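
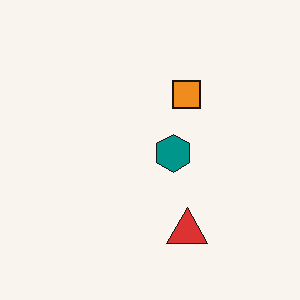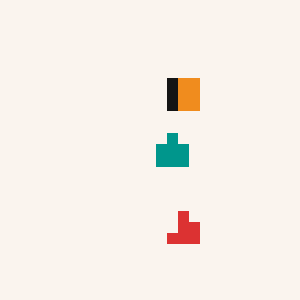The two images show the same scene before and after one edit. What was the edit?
It was coarsely pixelated.

Shapes are reduced to large square blocks; fine edges and outlines are lost — a downscale-then-upscale (mosaic) effect.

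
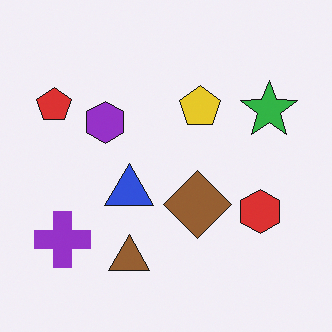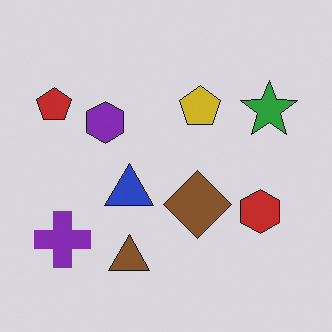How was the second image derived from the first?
The image was darkened a little.

Every pixel — background and shapes alike — is uniformly darkened.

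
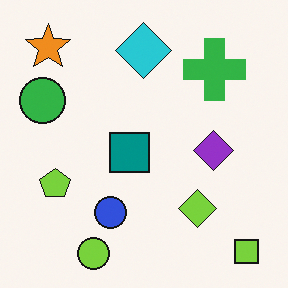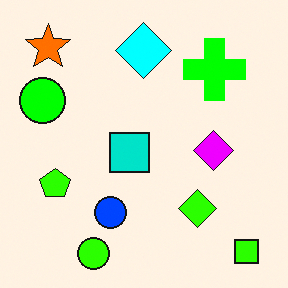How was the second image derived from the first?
The transformation is: heavily oversaturated.

All colors are more vivid — a global saturation change.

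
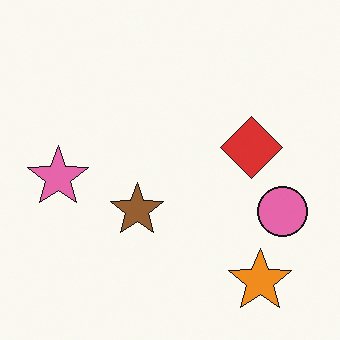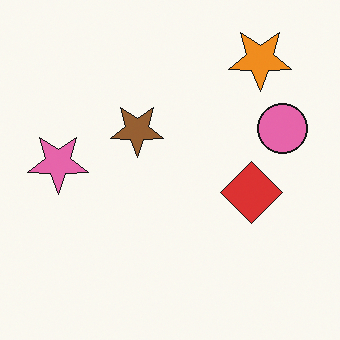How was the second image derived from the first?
It was flipped vertically (top ↔ bottom).

The orange star is in the bottom-right of the first image and the top-right of the second — shapes on opposite sides of the horizontal midline have swapped in a mirror flip.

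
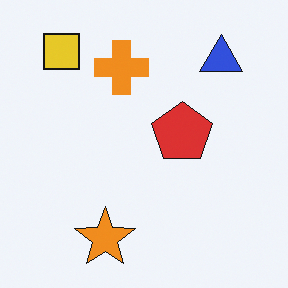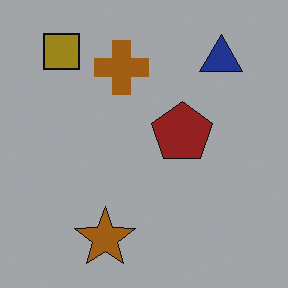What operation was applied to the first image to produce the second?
This is the original image substantially darkened.

Every pixel — background and shapes alike — is uniformly darkened.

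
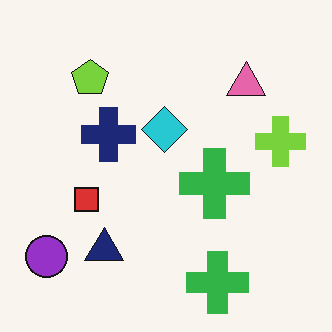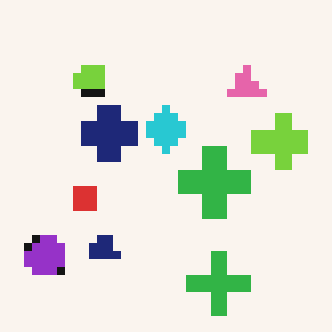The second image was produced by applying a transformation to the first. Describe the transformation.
This is the original image moderately pixelated.

Shapes are reduced to large square blocks; fine edges and outlines are lost — a downscale-then-upscale (mosaic) effect.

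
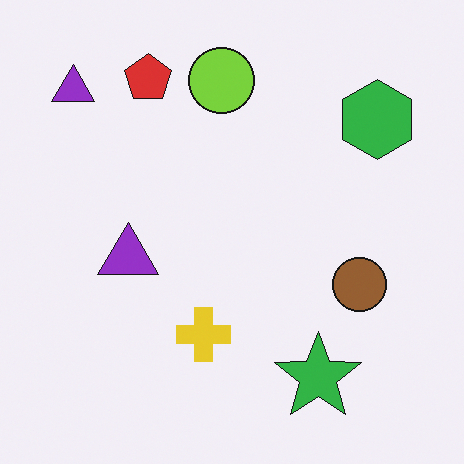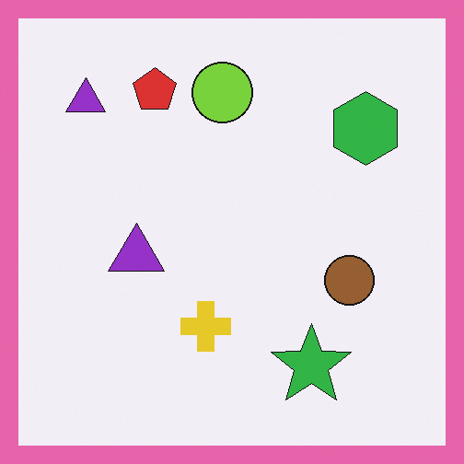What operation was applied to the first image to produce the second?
The second image is the first framed with a pink border.

A solid pink frame runs around the edge of the second image, with the content slightly shrunk inside it.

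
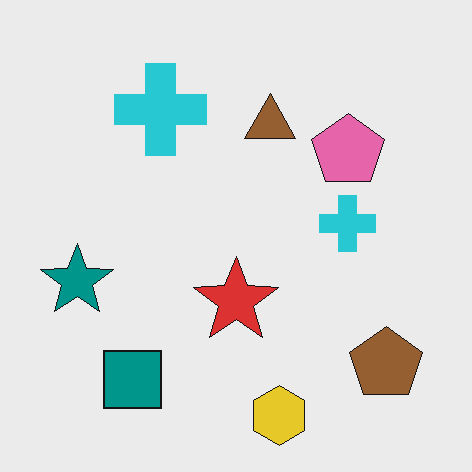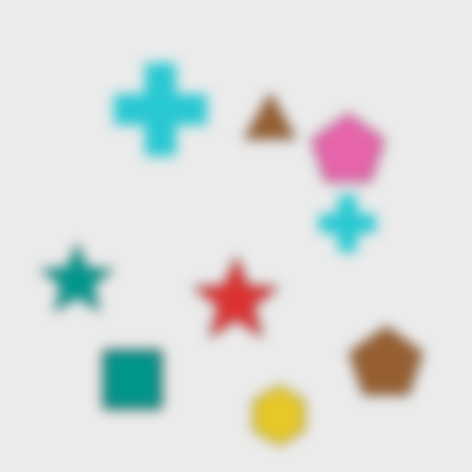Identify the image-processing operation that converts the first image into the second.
The transformation is: heavily blurred.

Shape edges and outlines are uniformly softened across the whole image.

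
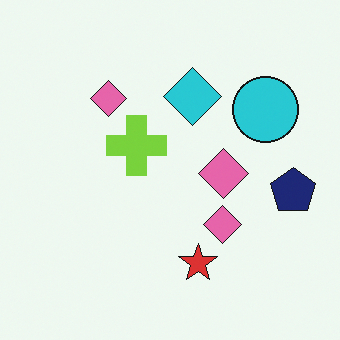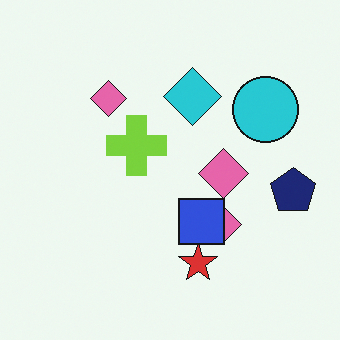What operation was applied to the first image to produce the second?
It was overlaid with an additional blue square.

A blue square appears in the second image that is absent from the first.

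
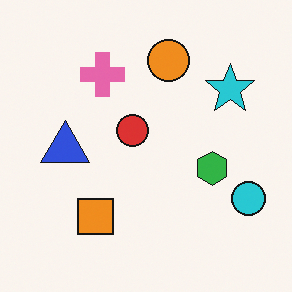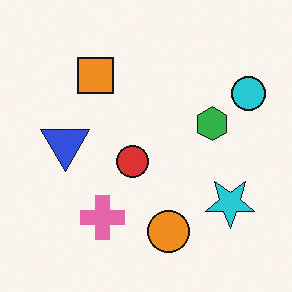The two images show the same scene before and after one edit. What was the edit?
The second image is the first flipped vertically (top ↔ bottom).

The orange circle is in the top of the first image and the bottom of the second — shapes on opposite sides of the horizontal midline have swapped in a mirror flip.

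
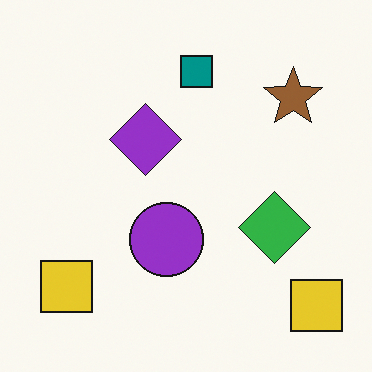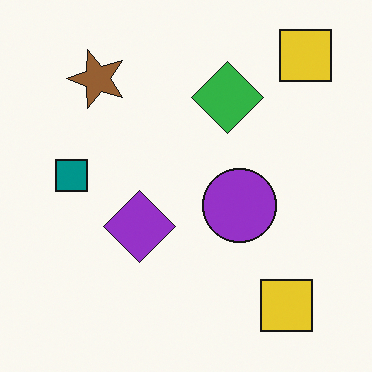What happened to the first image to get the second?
It was rotated 90° counter-clockwise.

The brown star sits in the top-right of the first image and the top-left of the second — consistent with a whole-image 90° counter-clockwise rotation.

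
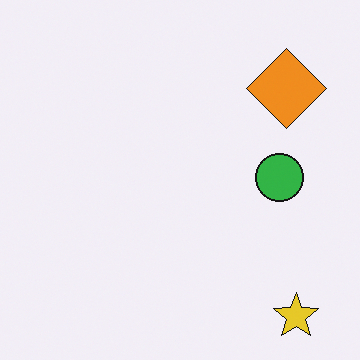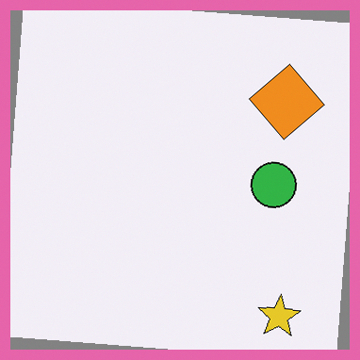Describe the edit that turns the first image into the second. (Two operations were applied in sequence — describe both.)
The second image is the first rotated clockwise by a small amount, then framed with a pink border.

Every shape is tilted by the same angle and the image corners show triangular fill wedges — a whole-image rotation by a non-right angle. A solid pink frame runs around the edge of the second image, with the content slightly shrunk inside it.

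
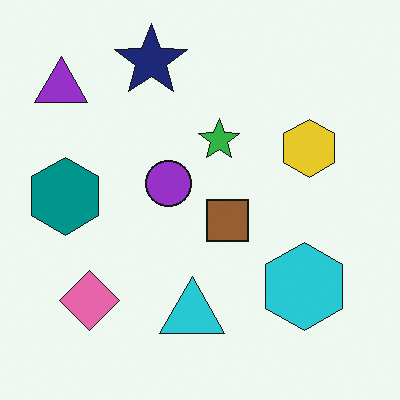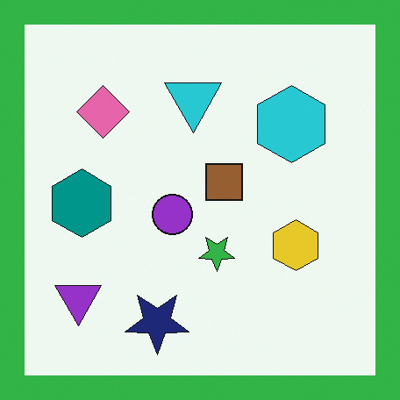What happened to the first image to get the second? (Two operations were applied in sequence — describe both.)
This is the original image flipped vertically (top ↔ bottom), then framed with a green border.

The navy star is in the top of the first image and the bottom of the second — shapes on opposite sides of the horizontal midline have swapped in a mirror flip. A solid green frame runs around the edge of the second image, with the content slightly shrunk inside it.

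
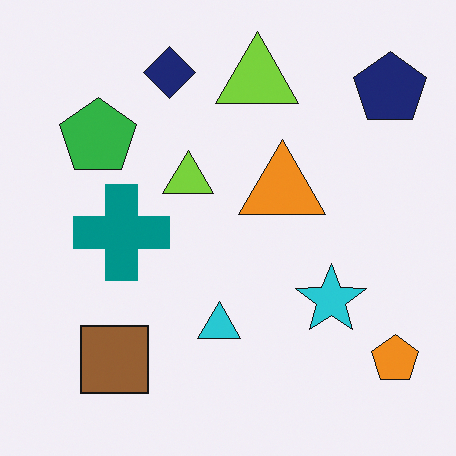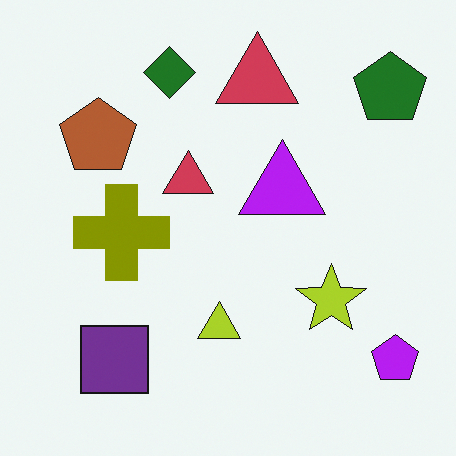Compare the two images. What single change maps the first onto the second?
The second image is the first hue-shifted by a large amount.

Every shape's color has rotated by the same amount around the hue wheel — a uniform hue shift.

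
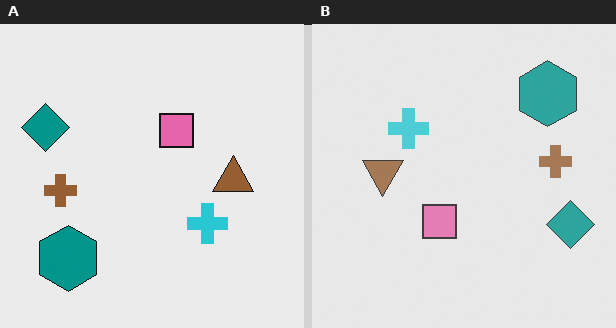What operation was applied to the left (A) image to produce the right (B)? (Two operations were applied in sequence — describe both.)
It was rotated 180°, then given slightly reduced contrast.

The teal diamond sits in the left of the left (A) image and the right of the right (B) — consistent with a whole-image 180° rotation. Tones are pushed toward mid-grey across the whole image — a global contrast change.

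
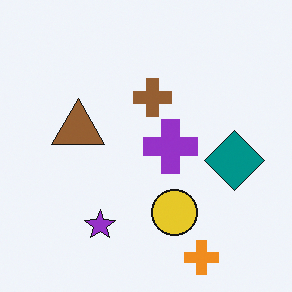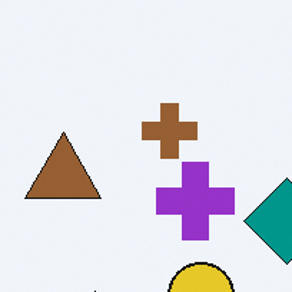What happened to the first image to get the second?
This is the original image cropped slightly and scaled back up.

The visible shapes are larger and the field of view is narrower; shapes near the original edges may be partly or wholly outside the frame — a crop-and-rescale.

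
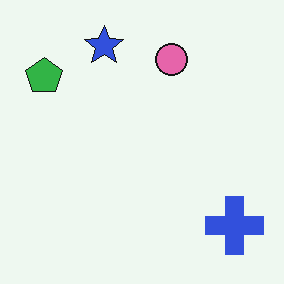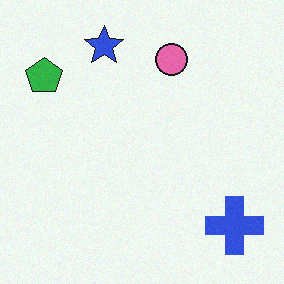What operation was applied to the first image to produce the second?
The second image is the first degraded with light additive noise.

Random speckle covers the whole image, including the flat background.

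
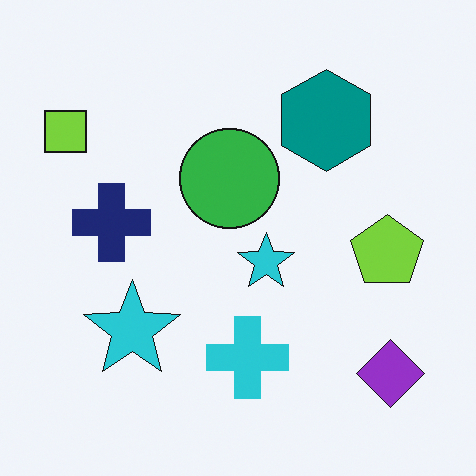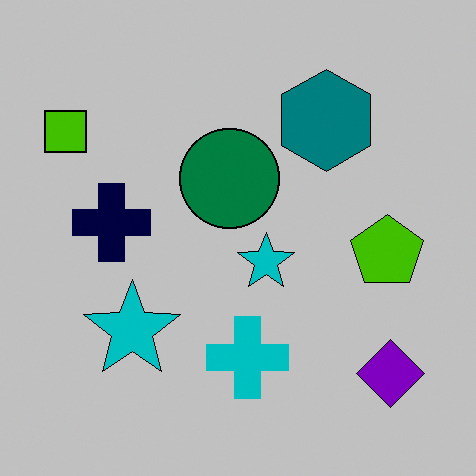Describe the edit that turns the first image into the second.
The image was aggressively posterized.

Each flat color has snapped to a coarser quantized level — most visibly, the near-white background has dropped to a flat grey.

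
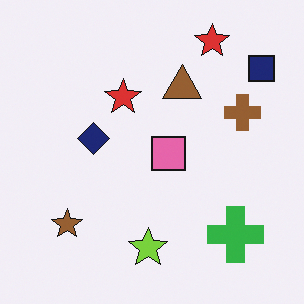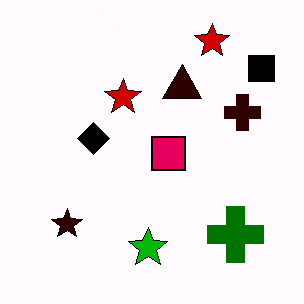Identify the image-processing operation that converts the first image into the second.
The image was boosted in contrast.

Tones are pushed away from mid-grey across the whole image — a global contrast change.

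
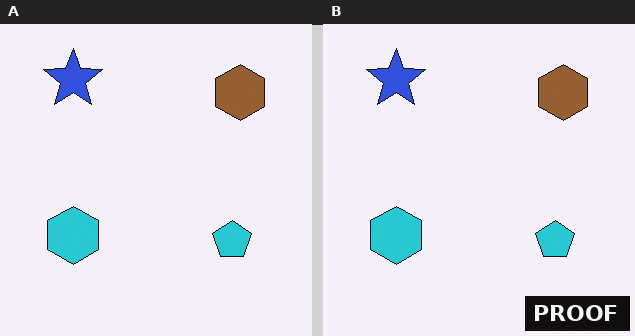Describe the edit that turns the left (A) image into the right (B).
This is the original image watermarked with the text "PROOF" in the lower-right corner.

A dark label reading "PROOF" appears in the lower-right corner.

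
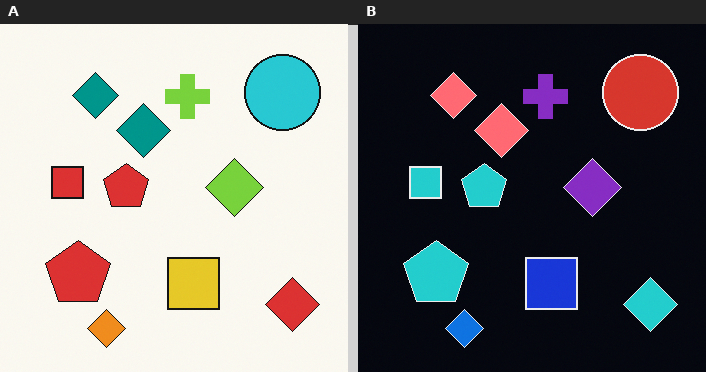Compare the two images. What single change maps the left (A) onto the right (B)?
The right (B) image is the left (A) color-inverted (negative).

The light background has become dark and every shape's color is its complement — a photographic negative.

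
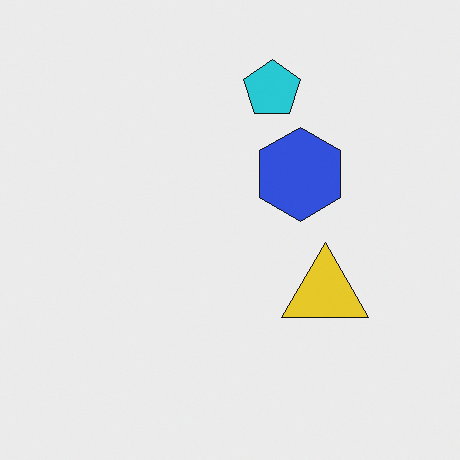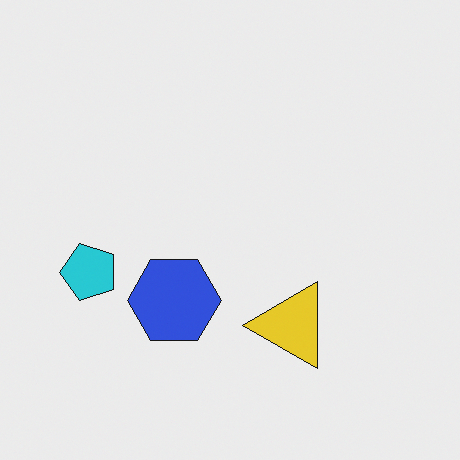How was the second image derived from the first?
The image was transposed (reflected across the top-left ↔ bottom-right diagonal).

Shapes have swapped their row and column positions — what was in the top-right is now in the bottom-left — a diagonal reflection.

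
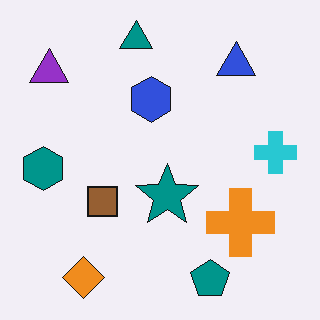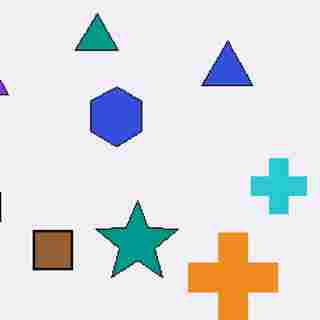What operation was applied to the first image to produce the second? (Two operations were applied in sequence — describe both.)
This is the original image cropped to a modestly smaller region and rescaled, then heavily JPEG-compressed with obvious blocking artifacts.

The visible shapes are larger and the field of view is narrower; shapes near the original edges may be partly or wholly outside the frame — a crop-and-rescale. Blocky 8×8 compression artifacts appear around shape edges and the flat background shows ringing — characteristic JPEG degradation.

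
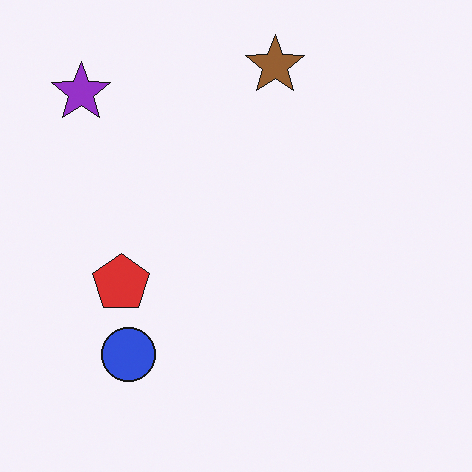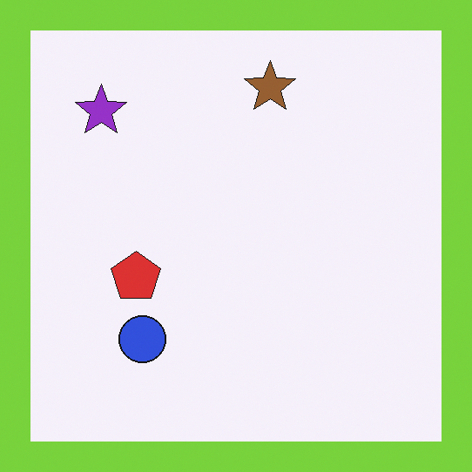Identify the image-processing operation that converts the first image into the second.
It was framed with a lime border.

A solid lime frame runs around the edge of the second image, with the content slightly shrunk inside it.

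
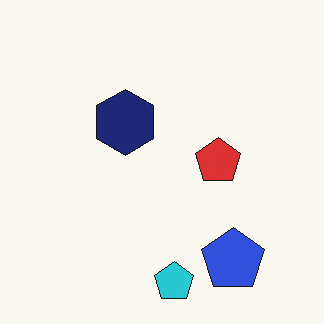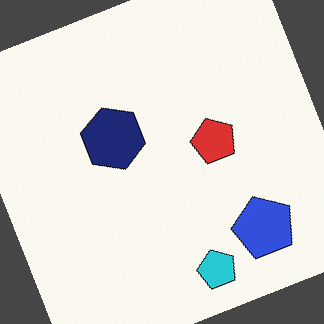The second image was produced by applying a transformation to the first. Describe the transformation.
The image was rotated counter-clockwise by a clearly visible amount.

Every shape is tilted by the same angle and the image corners show triangular fill wedges — a whole-image rotation by a non-right angle.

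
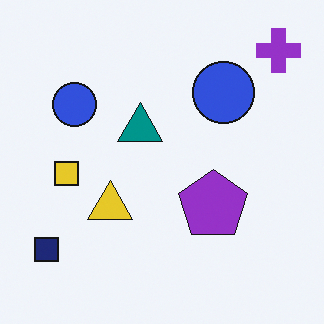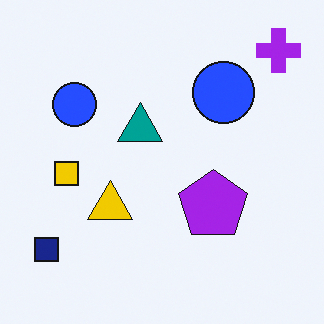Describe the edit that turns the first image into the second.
Slightly oversaturated.

All colors are more vivid — a global saturation change.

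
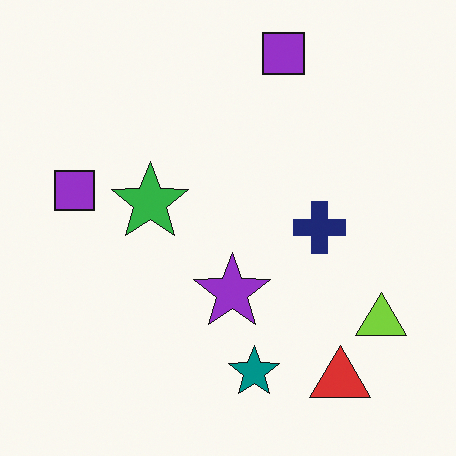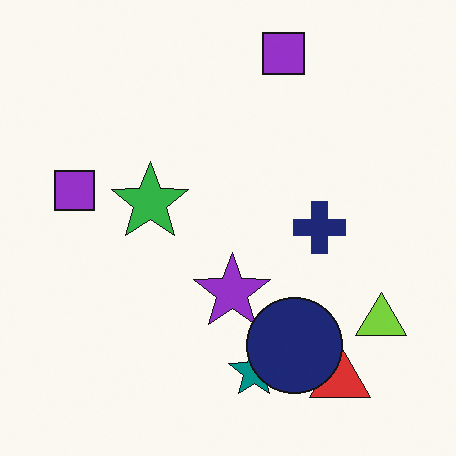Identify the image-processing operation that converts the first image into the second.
The second image is the first overlaid with an additional navy circle.

A navy circle appears in the second image that is absent from the first.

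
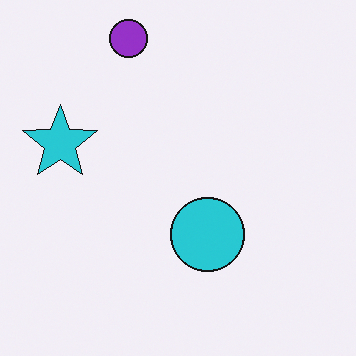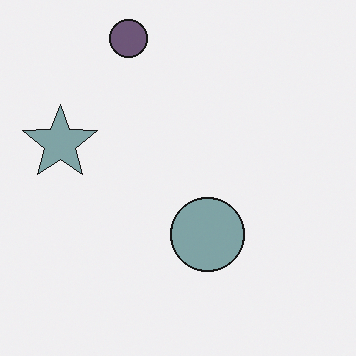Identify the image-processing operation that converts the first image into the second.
This is the original image made much more muted (saturation change).

All colors are more muted and greyish — a global saturation change.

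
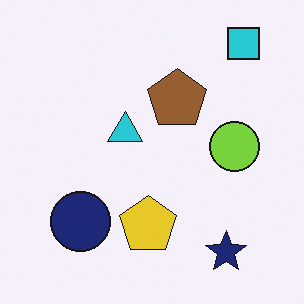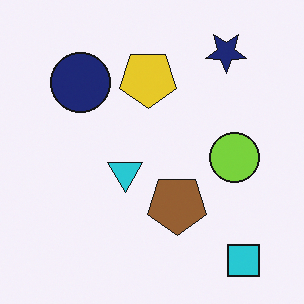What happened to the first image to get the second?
It was flipped vertically (top ↔ bottom).

The cyan square is in the top-right of the first image and the bottom-right of the second — shapes on opposite sides of the horizontal midline have swapped in a mirror flip.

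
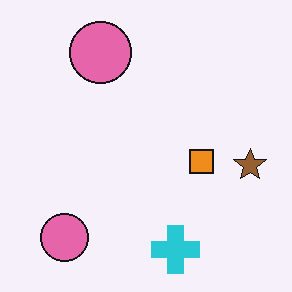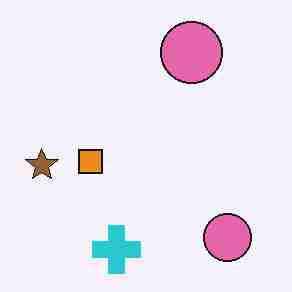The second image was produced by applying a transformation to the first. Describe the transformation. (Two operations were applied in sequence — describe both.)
The second image is the first flipped horizontally (left ↔ right), then heavily JPEG-compressed with obvious blocking artifacts.

The brown star is in the right of the first image and the left of the second — shapes on opposite sides of the vertical midline have swapped in a mirror flip. Blocky 8×8 compression artifacts appear around shape edges and the flat background shows ringing — characteristic JPEG degradation.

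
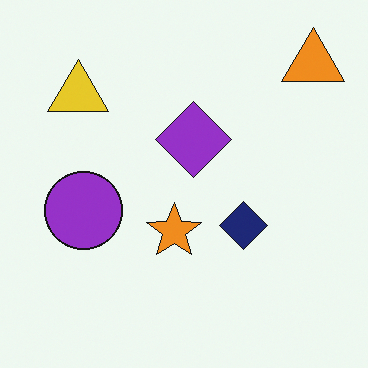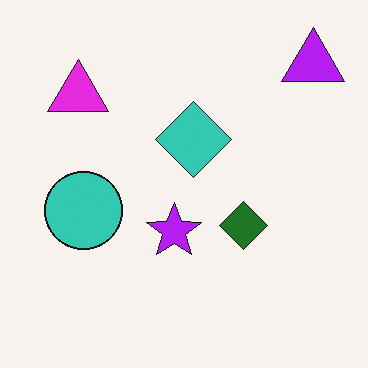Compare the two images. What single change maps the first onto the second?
The second image is the first hue-shifted by a large amount.

Every shape's color has rotated by the same amount around the hue wheel — a uniform hue shift.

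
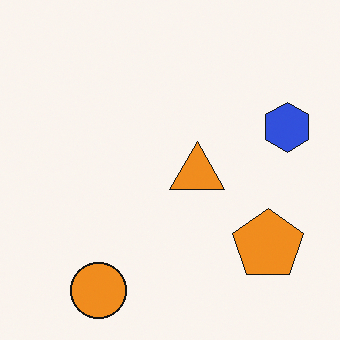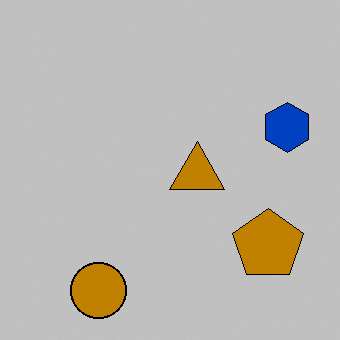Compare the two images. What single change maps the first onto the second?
The second image is the first aggressively posterized.

Each flat color has snapped to a coarser quantized level — most visibly, the near-white background has dropped to a flat grey.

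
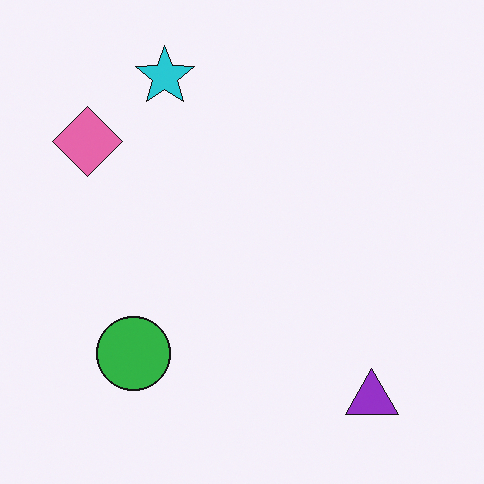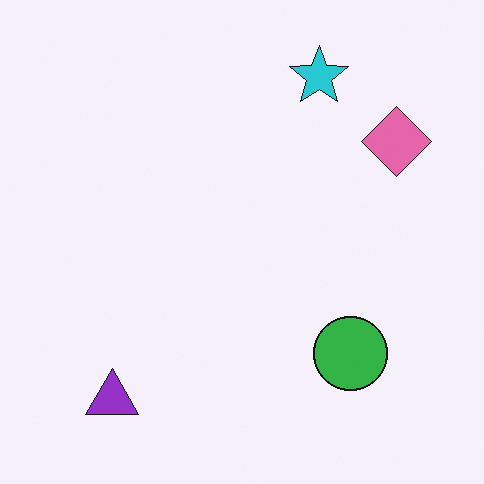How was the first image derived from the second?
The first image is the second flipped horizontally (left ↔ right).

The pink diamond is in the top-right of the second image and the top-left of the first — shapes on opposite sides of the vertical midline have swapped in a mirror flip.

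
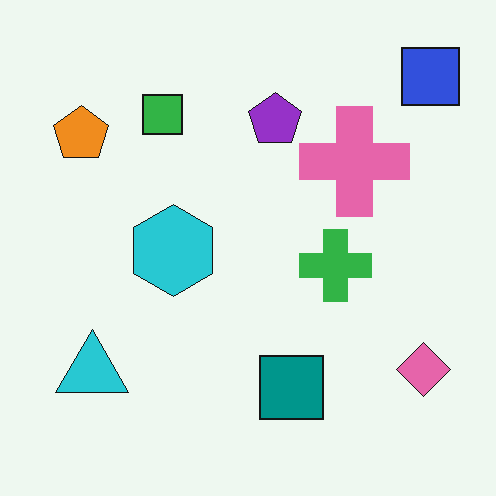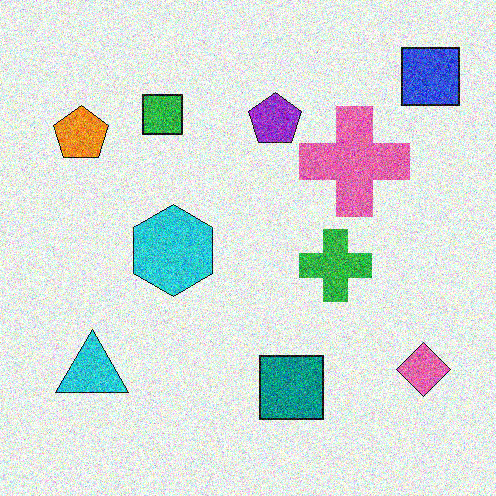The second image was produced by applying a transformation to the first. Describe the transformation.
Degraded with heavy additive noise.

Random speckle covers the whole image, including the flat background.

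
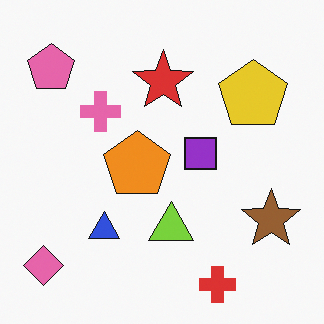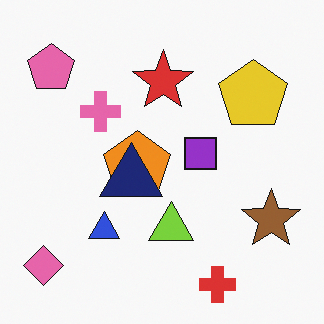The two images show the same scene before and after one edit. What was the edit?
This is the original image overlaid with an additional navy triangle.

A navy triangle appears in the second image that is absent from the first.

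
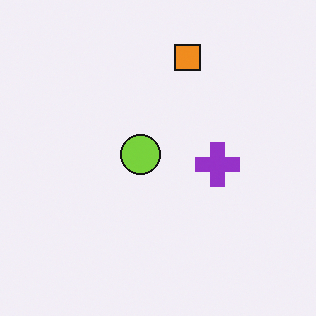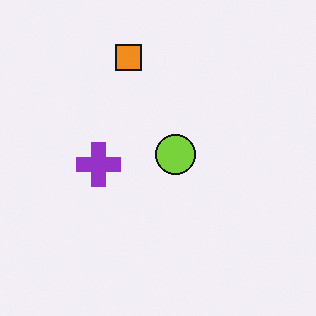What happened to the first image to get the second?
This is the original image flipped horizontally (left ↔ right).

The purple cross is in the right of the first image and the left of the second — shapes on opposite sides of the vertical midline have swapped in a mirror flip.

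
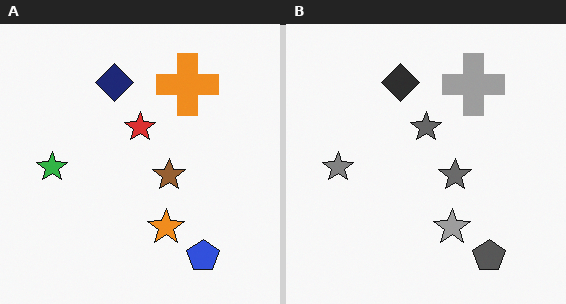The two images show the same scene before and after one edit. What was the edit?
This is the original image converted to grayscale.

All color is removed — every shape is now a shade of grey.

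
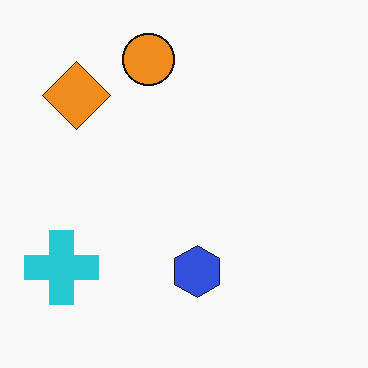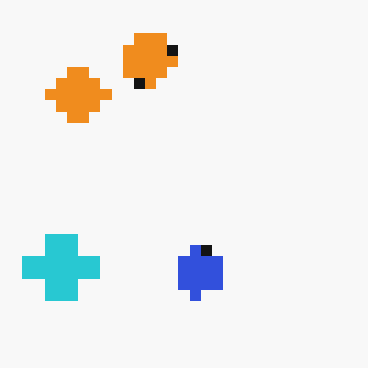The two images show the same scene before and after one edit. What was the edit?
This is the original image heavily pixelated into large blocks.

Shapes are reduced to large square blocks; fine edges and outlines are lost — a downscale-then-upscale (mosaic) effect.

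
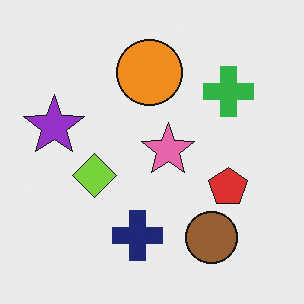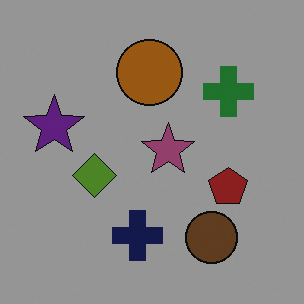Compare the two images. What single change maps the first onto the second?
This is the original image darkened a lot.

Every pixel — background and shapes alike — is uniformly darkened.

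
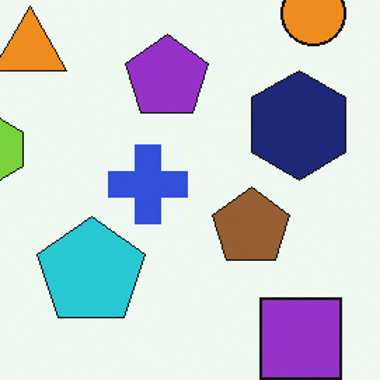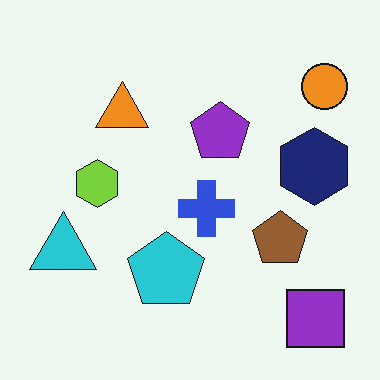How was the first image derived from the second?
The transformation is: cropped to a modestly smaller region and rescaled.

The visible shapes are larger and the field of view is narrower; shapes near the original edges may be partly or wholly outside the frame — a crop-and-rescale.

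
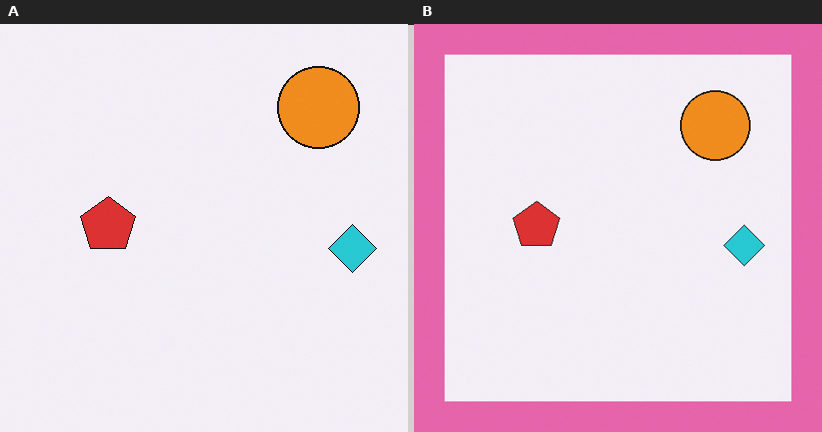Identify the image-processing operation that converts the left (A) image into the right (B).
Framed with a pink border.

A solid pink frame runs around the edge of the right (B) image, with the content slightly shrunk inside it.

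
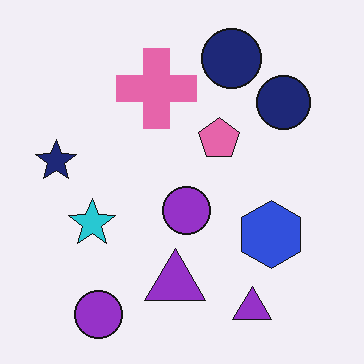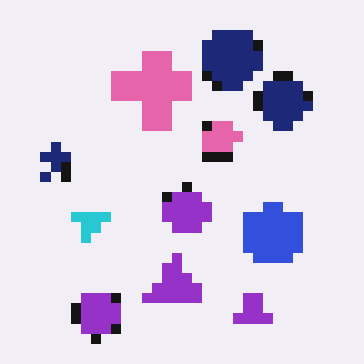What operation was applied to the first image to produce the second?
The transformation is: coarsely pixelated.

Shapes are reduced to large square blocks; fine edges and outlines are lost — a downscale-then-upscale (mosaic) effect.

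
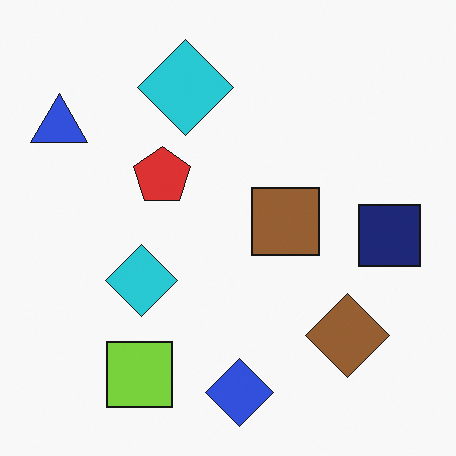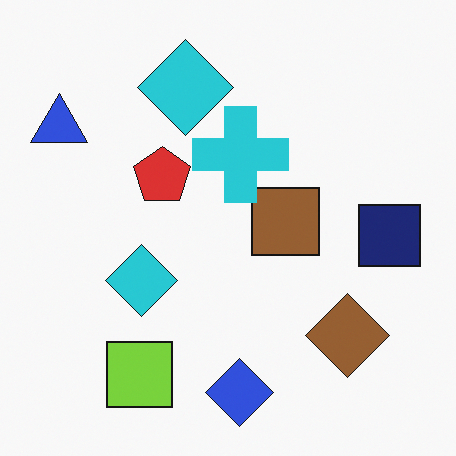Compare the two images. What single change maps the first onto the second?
Overlaid with an additional cyan cross.

A cyan cross appears in the second image that is absent from the first.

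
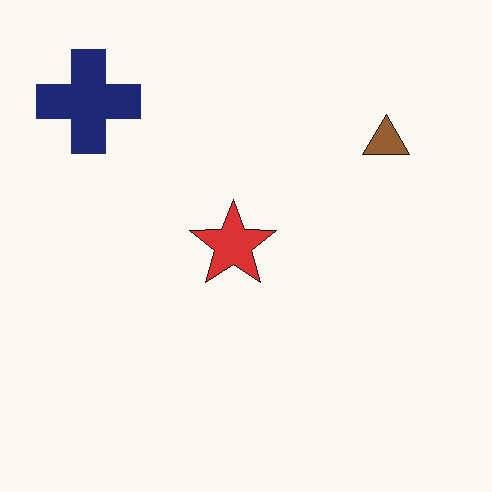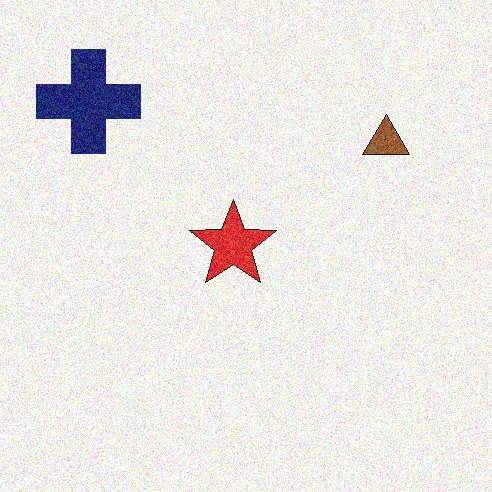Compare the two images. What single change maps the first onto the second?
It was degraded with visible gaussian noise.

Random speckle covers the whole image, including the flat background.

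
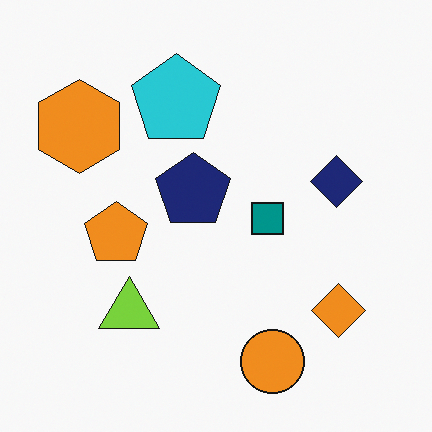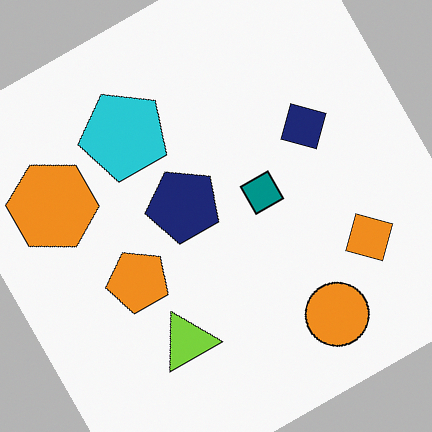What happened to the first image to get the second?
The second image is the first rotated counter-clockwise by a clearly visible amount.

Every shape is tilted by the same angle and the image corners show triangular fill wedges — a whole-image rotation by a non-right angle.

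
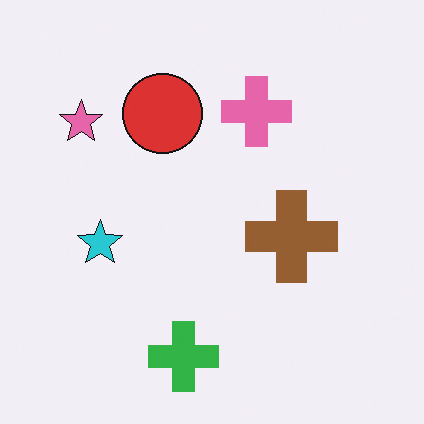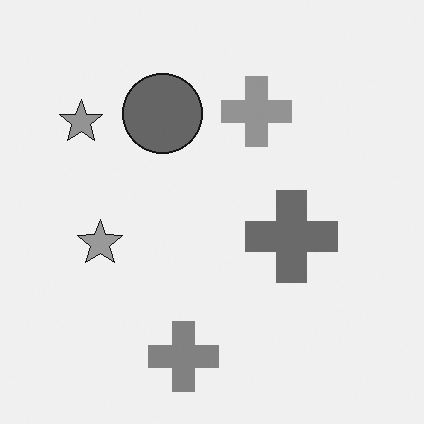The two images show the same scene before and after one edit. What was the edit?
Converted to grayscale.

All color is removed — every shape is now a shade of grey.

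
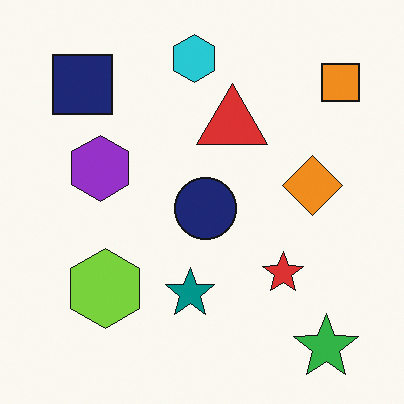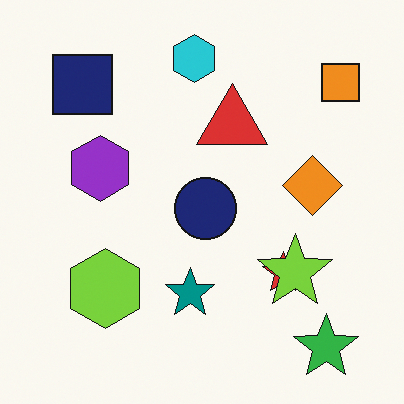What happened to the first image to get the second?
The transformation is: overlaid with an additional lime star.

A lime star appears in the second image that is absent from the first.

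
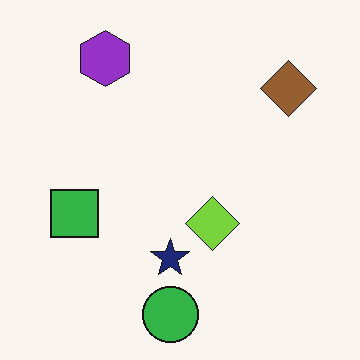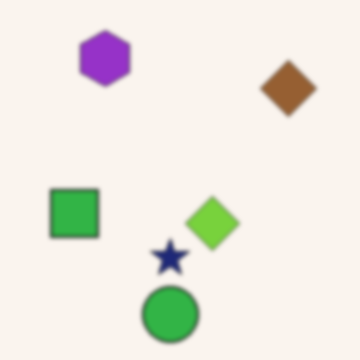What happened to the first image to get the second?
The image was slightly softened.

Shape edges and outlines are uniformly softened across the whole image.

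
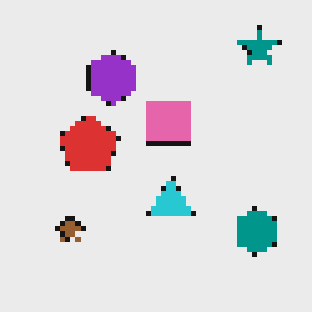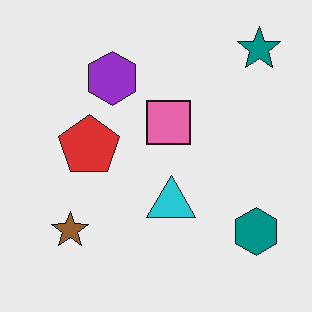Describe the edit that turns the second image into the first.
Mildly pixelated.

Shapes are reduced to large square blocks; fine edges and outlines are lost — a downscale-then-upscale (mosaic) effect.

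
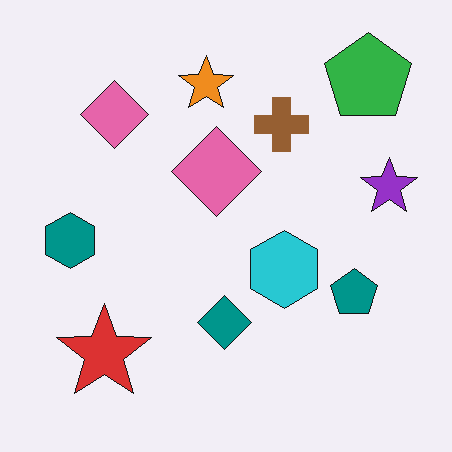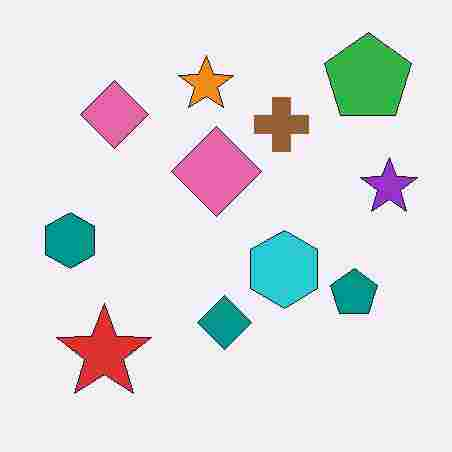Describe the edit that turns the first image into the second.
This is the original image heavily JPEG-compressed with obvious blocking artifacts.

Blocky 8×8 compression artifacts appear around shape edges and the flat background shows ringing — characteristic JPEG degradation.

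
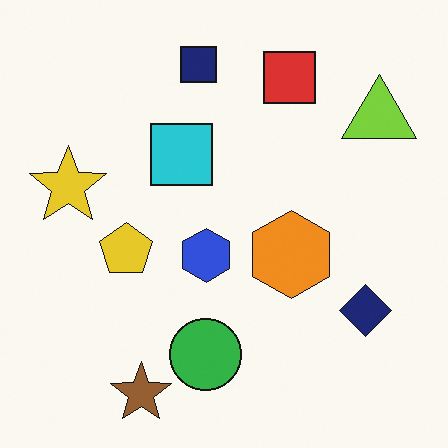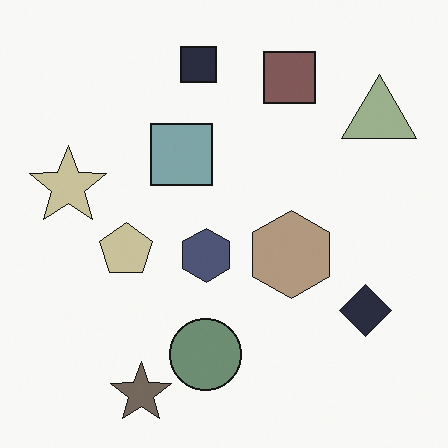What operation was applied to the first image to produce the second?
The transformation is: heavily desaturated.

All colors are more muted and greyish — a global saturation change.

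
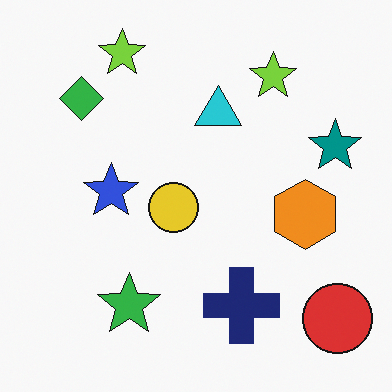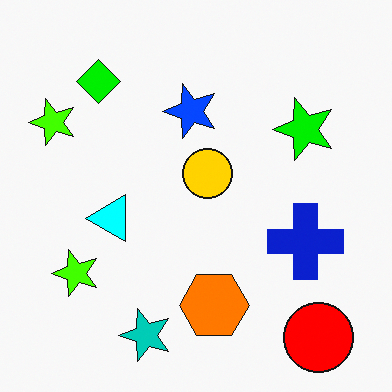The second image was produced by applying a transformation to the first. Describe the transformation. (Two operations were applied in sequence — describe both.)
The image was made much more vivid (saturation change), then transposed (reflected across the top-left ↔ bottom-right diagonal).

All colors are more vivid — a global saturation change. Shapes have swapped their row and column positions — what was in the top-right is now in the bottom-left — a diagonal reflection.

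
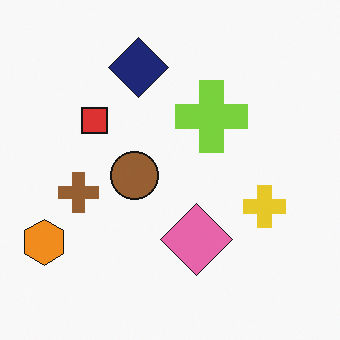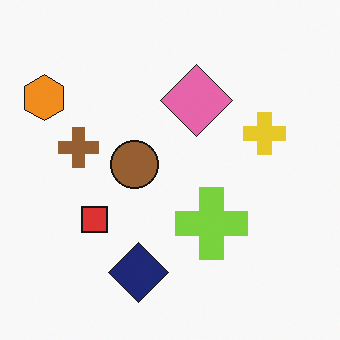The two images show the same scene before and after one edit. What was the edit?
The second image is the first flipped vertically (top ↔ bottom).

The navy diamond is in the top of the first image and the bottom of the second — shapes on opposite sides of the horizontal midline have swapped in a mirror flip.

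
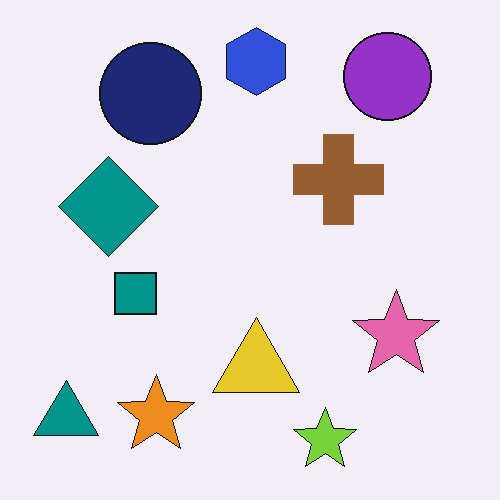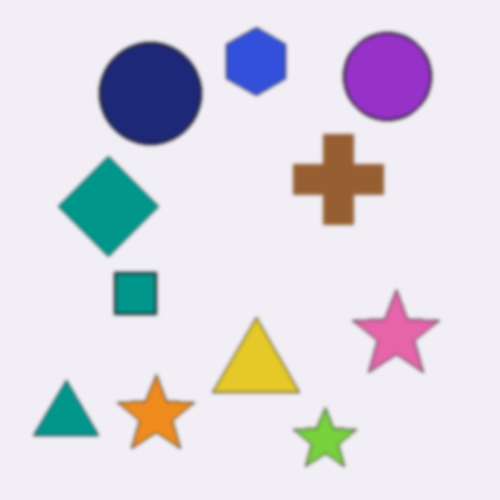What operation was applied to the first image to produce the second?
Lightly blurred.

Shape edges and outlines are uniformly softened across the whole image.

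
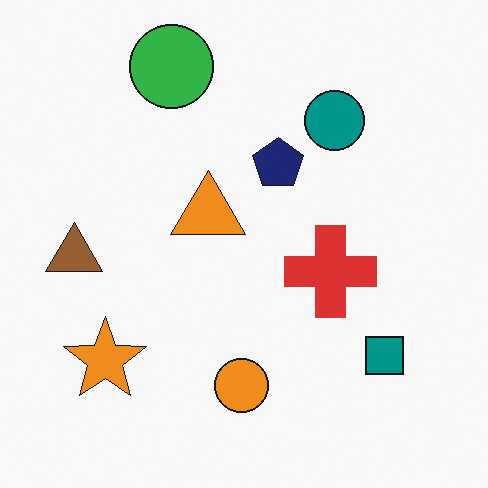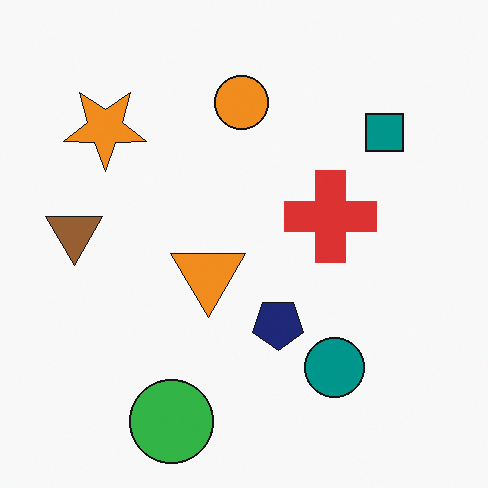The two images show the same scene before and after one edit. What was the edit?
The second image is the first flipped vertically (top ↔ bottom).

The green circle is in the top of the first image and the bottom of the second — shapes on opposite sides of the horizontal midline have swapped in a mirror flip.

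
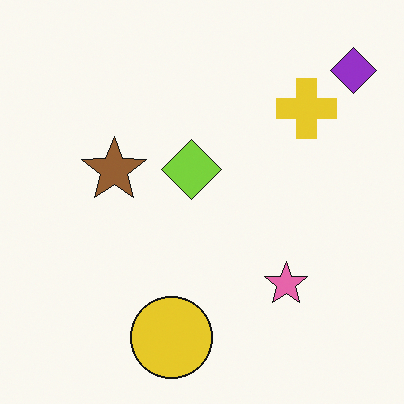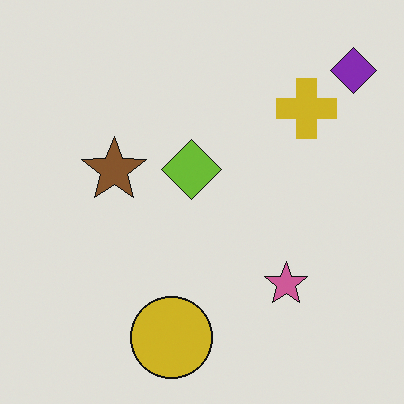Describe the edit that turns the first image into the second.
The transformation is: darkened a little.

Every pixel — background and shapes alike — is uniformly darkened.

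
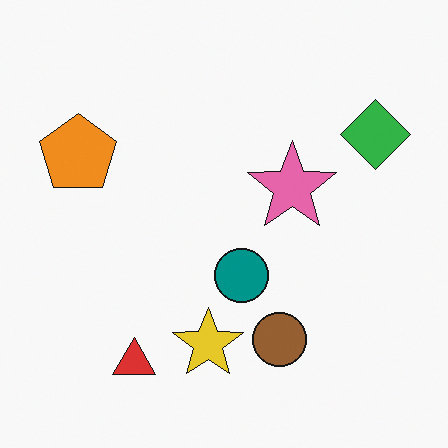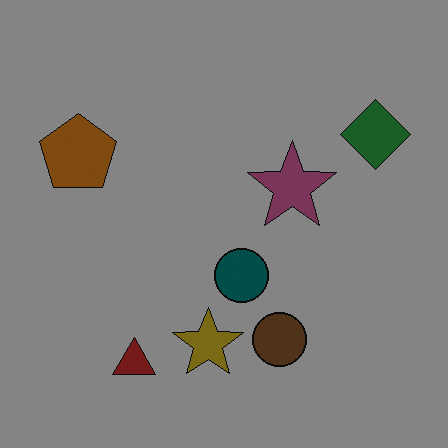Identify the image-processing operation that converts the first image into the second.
Substantially darkened.

Every pixel — background and shapes alike — is uniformly darkened.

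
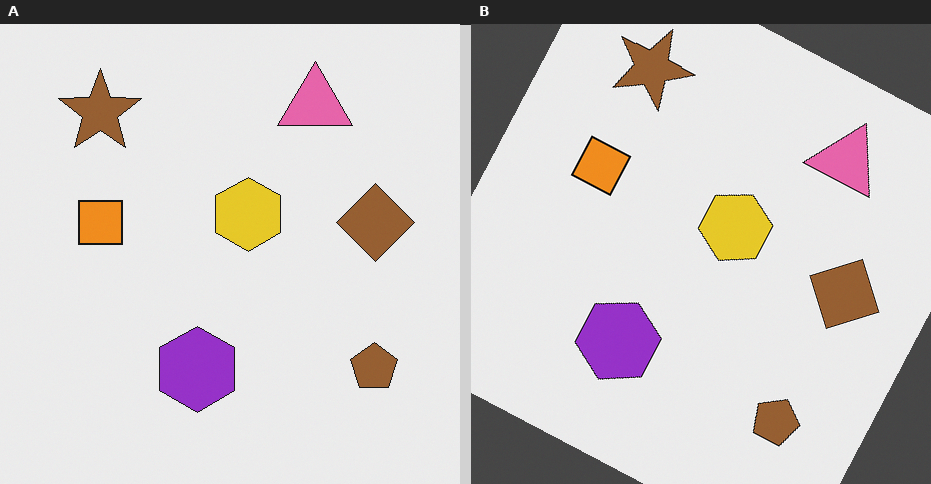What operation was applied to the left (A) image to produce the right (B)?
The image was rotated clockwise by a clearly visible amount.

Every shape is tilted by the same angle and the image corners show triangular fill wedges — a whole-image rotation by a non-right angle.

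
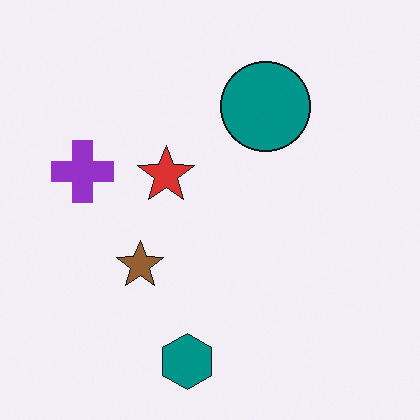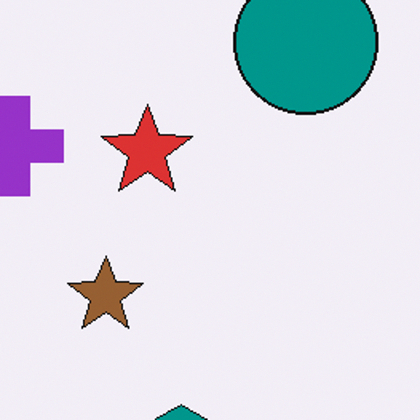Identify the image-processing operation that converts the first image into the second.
Cropped slightly and scaled back up.

The visible shapes are larger and the field of view is narrower; shapes near the original edges may be partly or wholly outside the frame — a crop-and-rescale.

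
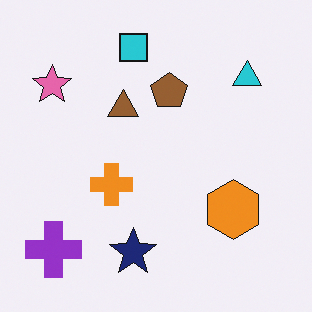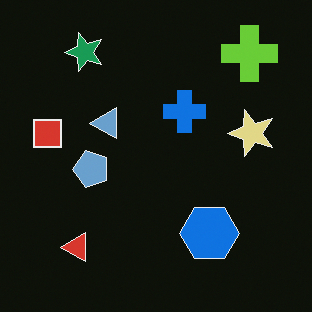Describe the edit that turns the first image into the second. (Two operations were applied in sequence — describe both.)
The second image is the first color-inverted (negative), then transposed (reflected across the top-left ↔ bottom-right diagonal).

The light background has become dark and every shape's color is its complement — a photographic negative. Shapes have swapped their row and column positions — what was in the top-right is now in the bottom-left — a diagonal reflection.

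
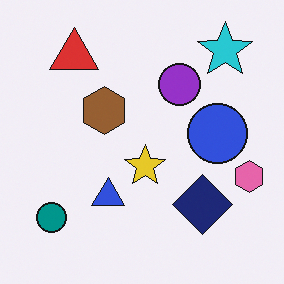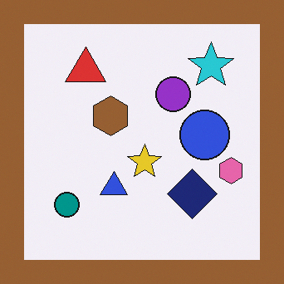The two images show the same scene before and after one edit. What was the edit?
This is the original image framed with a brown border.

A solid brown frame runs around the edge of the second image, with the content slightly shrunk inside it.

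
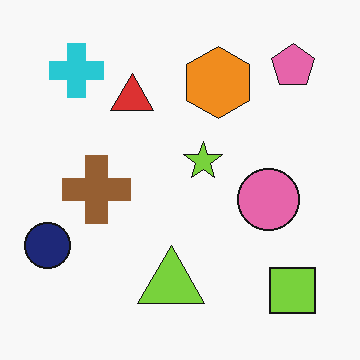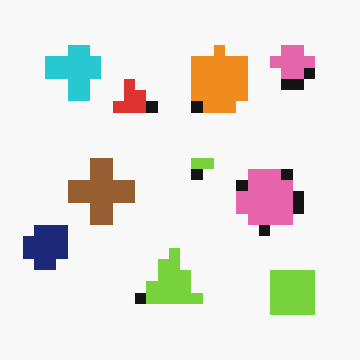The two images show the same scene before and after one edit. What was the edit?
The transformation is: coarsely pixelated.

Shapes are reduced to large square blocks; fine edges and outlines are lost — a downscale-then-upscale (mosaic) effect.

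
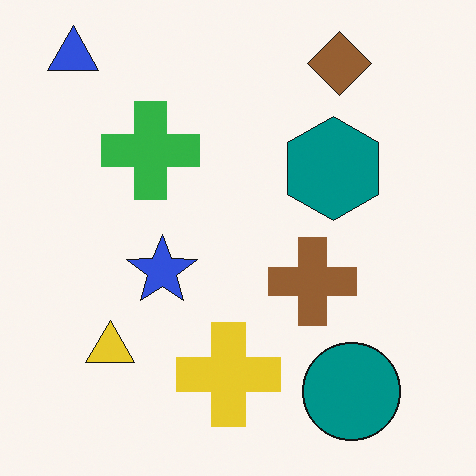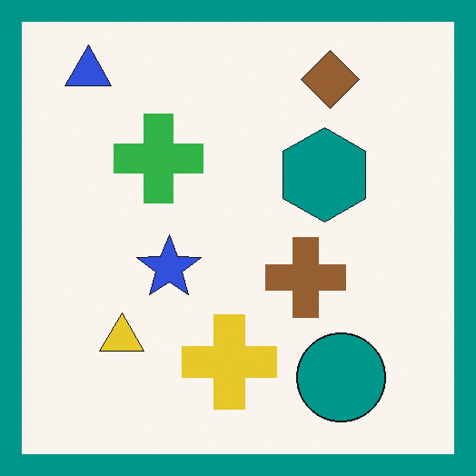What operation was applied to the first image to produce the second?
This is the original image framed with a teal border.

A solid teal frame runs around the edge of the second image, with the content slightly shrunk inside it.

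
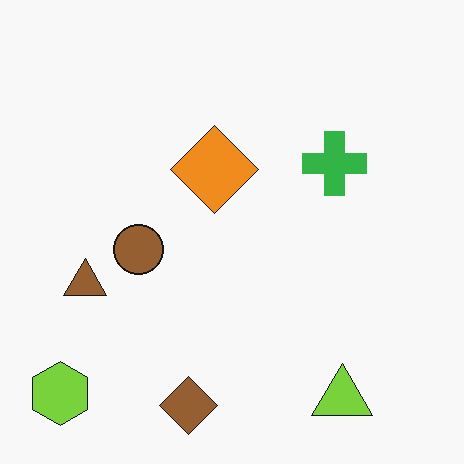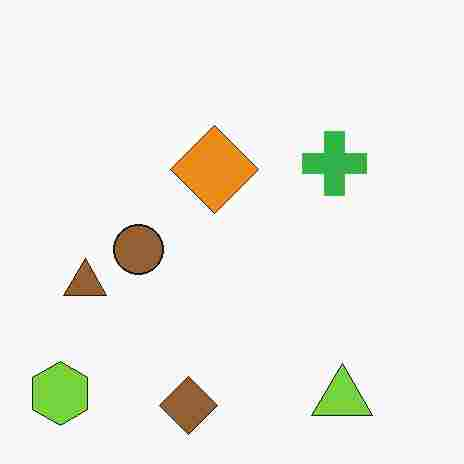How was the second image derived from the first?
This is the original image degraded with heavy JPEG compression.

Blocky 8×8 compression artifacts appear around shape edges and the flat background shows ringing — characteristic JPEG degradation.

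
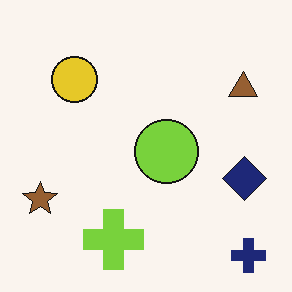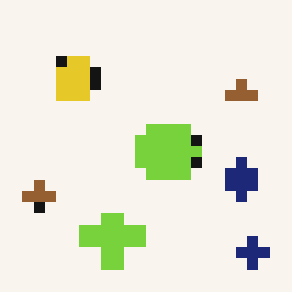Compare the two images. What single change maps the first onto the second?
The image was coarsely pixelated.

Shapes are reduced to large square blocks; fine edges and outlines are lost — a downscale-then-upscale (mosaic) effect.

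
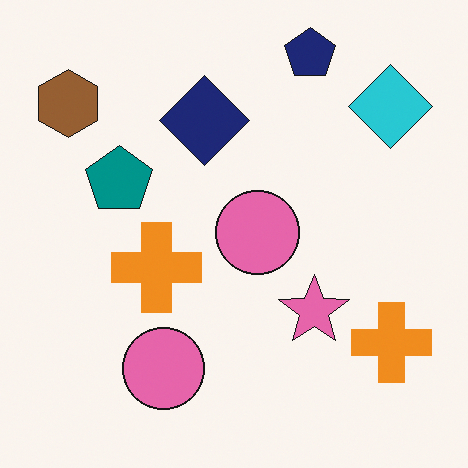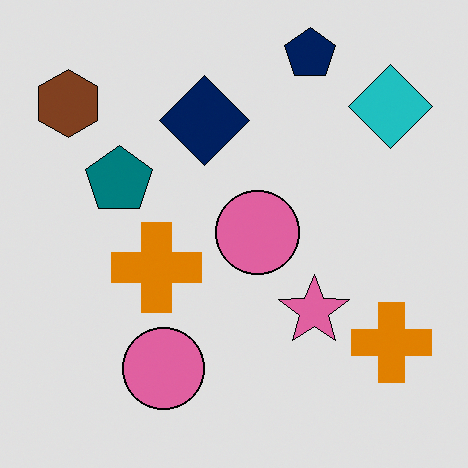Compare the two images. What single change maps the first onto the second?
The transformation is: posterized to a reduced palette.

Each flat color has snapped to a coarser quantized level — most visibly, the near-white background has dropped to a flat grey.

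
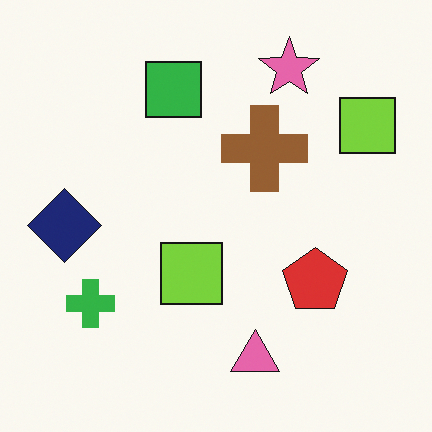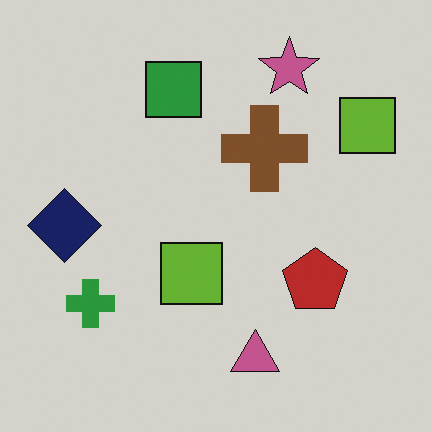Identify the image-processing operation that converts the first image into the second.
The image was slightly darkened.

Every pixel — background and shapes alike — is uniformly darkened.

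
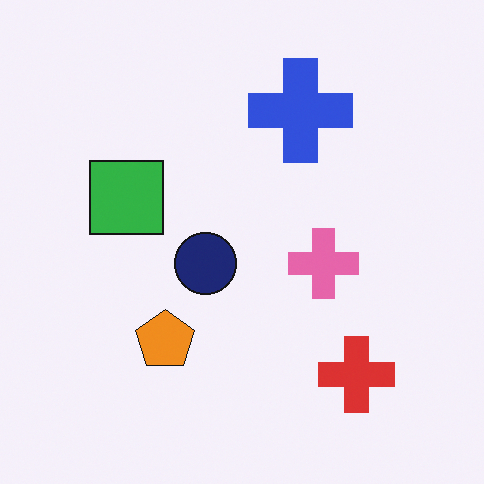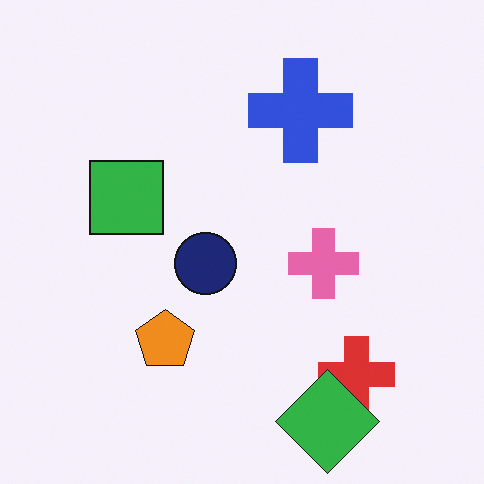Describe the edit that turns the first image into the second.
This is the original image overlaid with an additional green diamond.

A green diamond appears in the second image that is absent from the first.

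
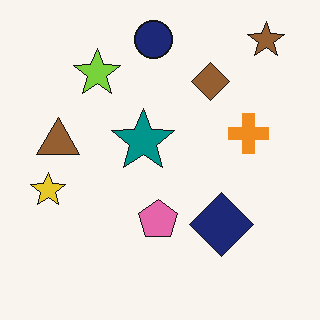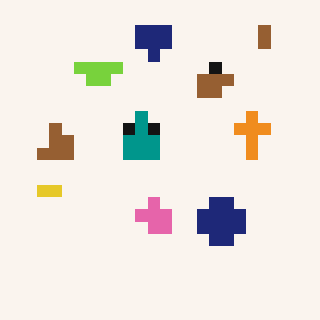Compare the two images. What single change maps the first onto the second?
This is the original image heavily pixelated into large blocks.

Shapes are reduced to large square blocks; fine edges and outlines are lost — a downscale-then-upscale (mosaic) effect.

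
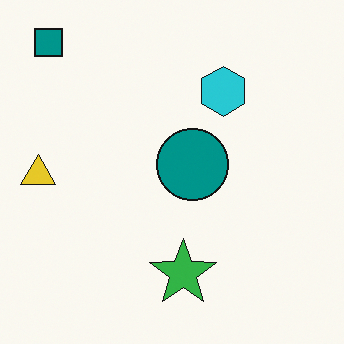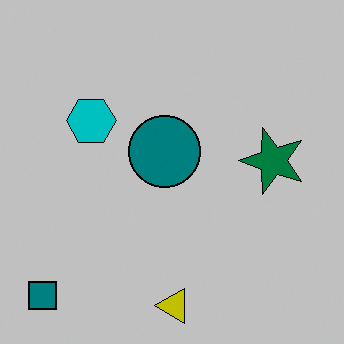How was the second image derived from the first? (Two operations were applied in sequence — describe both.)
The second image is the first heavily posterized to just a handful of flat colors, then rotated 90° counter-clockwise.

Each flat color has snapped to a coarser quantized level — most visibly, the near-white background has dropped to a flat grey. The teal square sits in the top-left of the first image and the bottom-left of the second — consistent with a whole-image 90° counter-clockwise rotation.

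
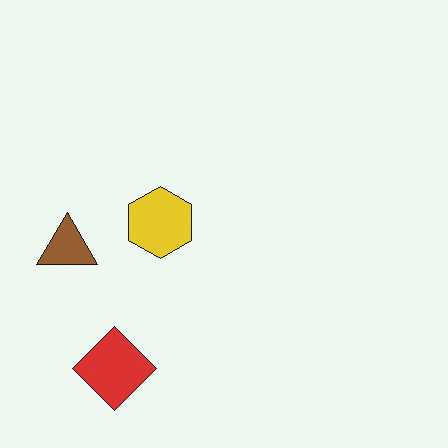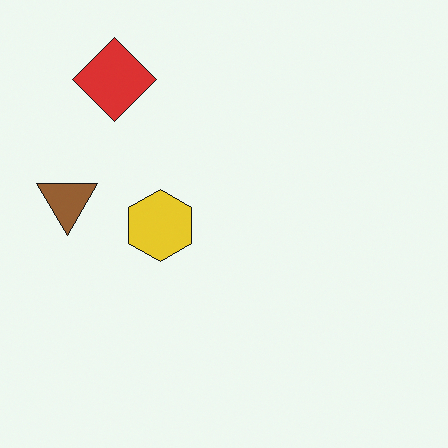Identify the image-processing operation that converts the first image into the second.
It was flipped vertically (top ↔ bottom).

The red diamond is in the bottom-left of the first image and the top-left of the second — shapes on opposite sides of the horizontal midline have swapped in a mirror flip.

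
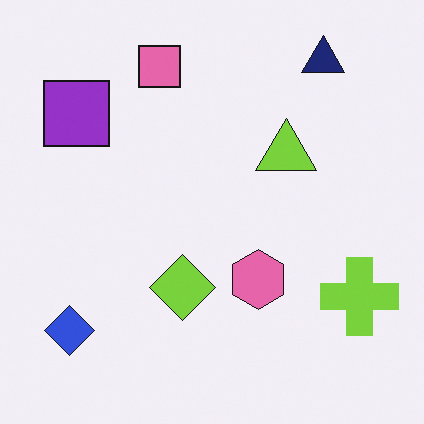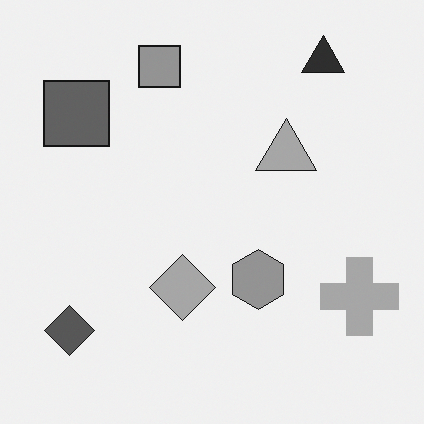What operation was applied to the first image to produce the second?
It was converted to grayscale.

All color is removed — every shape is now a shade of grey.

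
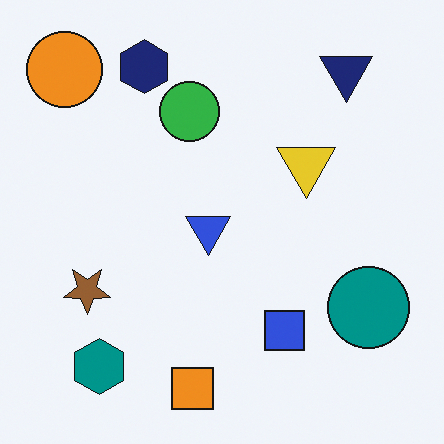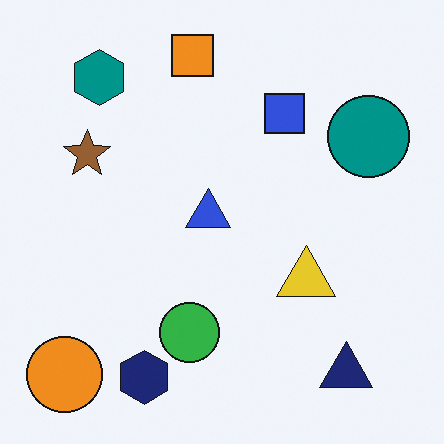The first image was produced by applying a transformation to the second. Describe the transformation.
The transformation is: flipped vertically (top ↔ bottom).

The orange square is in the top of the second image and the bottom of the first — shapes on opposite sides of the horizontal midline have swapped in a mirror flip.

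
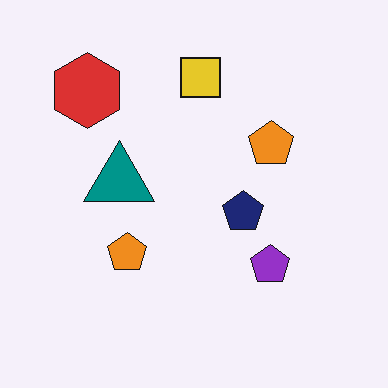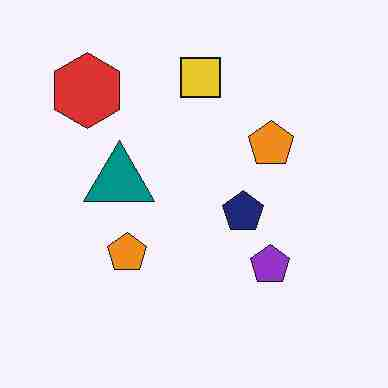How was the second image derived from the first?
This is the original image heavily JPEG-compressed with obvious blocking artifacts.

Blocky 8×8 compression artifacts appear around shape edges and the flat background shows ringing — characteristic JPEG degradation.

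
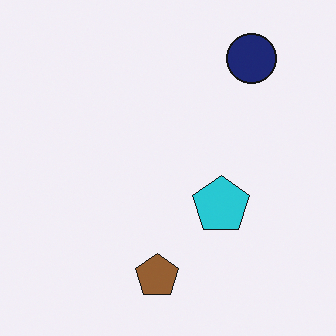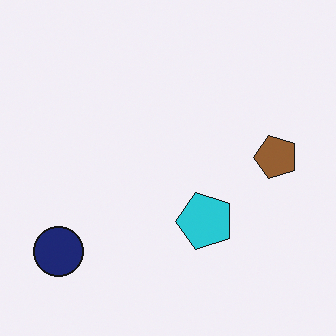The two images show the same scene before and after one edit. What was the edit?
It was transposed (reflected across the top-left ↔ bottom-right diagonal).

Shapes have swapped their row and column positions — what was in the top-right is now in the bottom-left — a diagonal reflection.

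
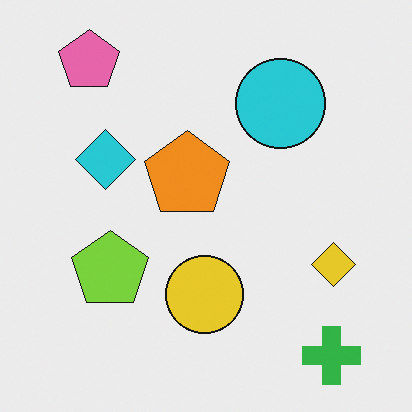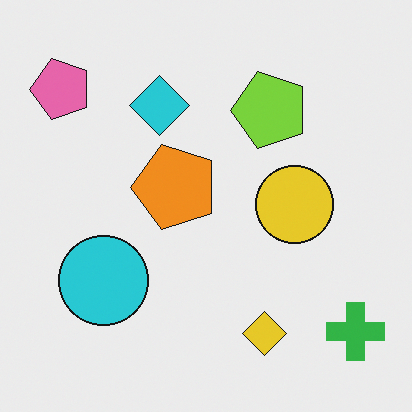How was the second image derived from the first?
Transposed (reflected across the top-left ↔ bottom-right diagonal).

Shapes have swapped their row and column positions — what was in the top-right is now in the bottom-left — a diagonal reflection.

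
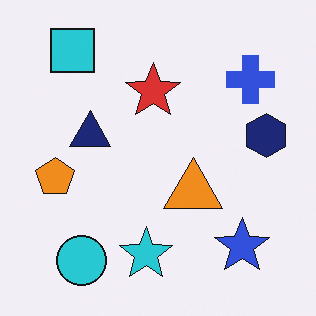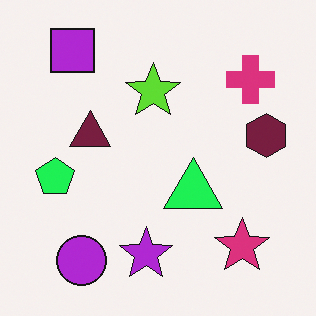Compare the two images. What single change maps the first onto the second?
This is the original image hue-shifted by a moderate amount.

Every shape's color has rotated by the same amount around the hue wheel — a uniform hue shift.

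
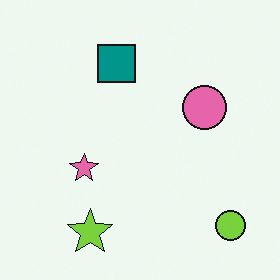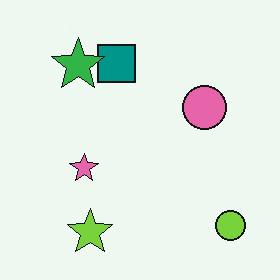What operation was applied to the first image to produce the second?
The second image is the first overlaid with an additional green star.

A green star appears in the second image that is absent from the first.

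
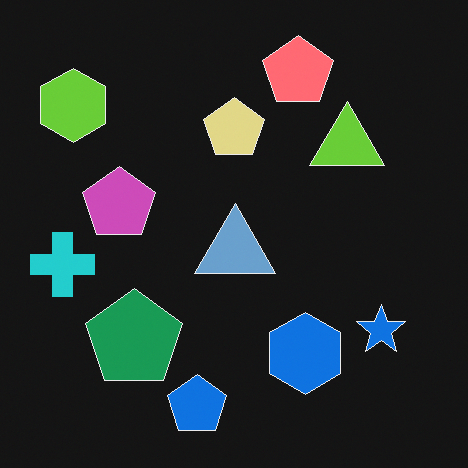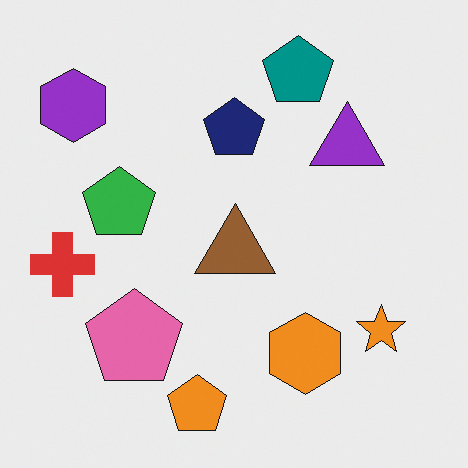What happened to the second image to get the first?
It was color-inverted (negative).

The light background has become dark and every shape's color is its complement — a photographic negative.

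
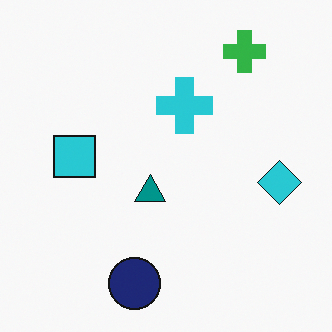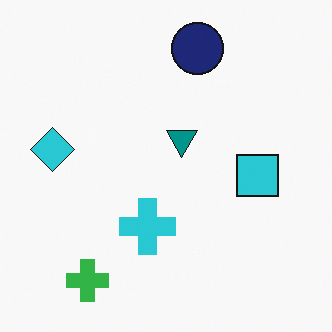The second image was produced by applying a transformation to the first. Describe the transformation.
This is the original image rotated 180°.

The green cross sits in the top-right of the first image and the bottom-left of the second — consistent with a whole-image 180° rotation.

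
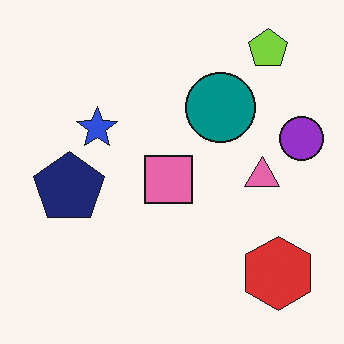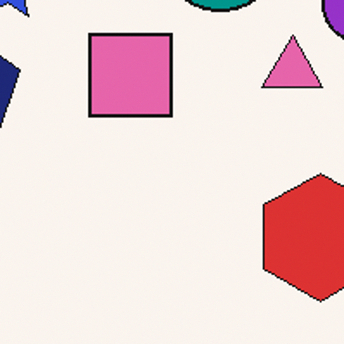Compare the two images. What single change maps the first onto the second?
This is the original image cropped tightly and scaled back up.

The visible shapes are larger and the field of view is narrower; shapes near the original edges may be partly or wholly outside the frame — a crop-and-rescale.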